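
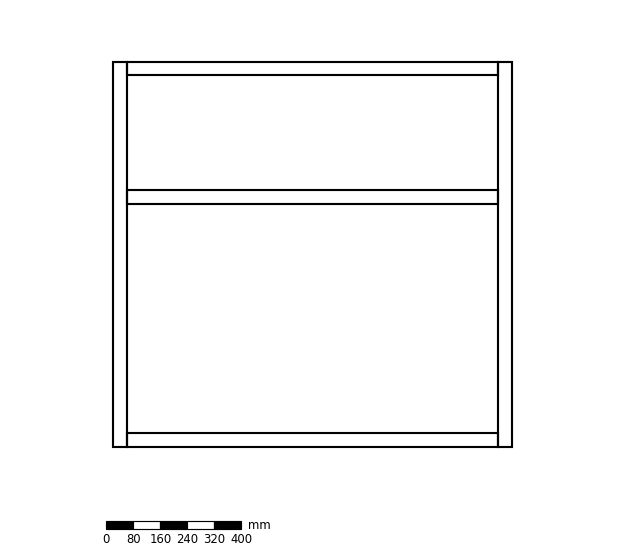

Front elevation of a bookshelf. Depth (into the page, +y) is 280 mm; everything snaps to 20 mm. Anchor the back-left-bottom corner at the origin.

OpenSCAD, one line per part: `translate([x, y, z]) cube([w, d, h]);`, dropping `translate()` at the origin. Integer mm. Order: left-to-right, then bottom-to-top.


cube([40, 280, 1140]);
translate([40, 0, 0]) cube([1100, 280, 40]);
translate([40, 0, 720]) cube([1100, 280, 40]);
translate([40, 0, 1100]) cube([1100, 280, 40]);
translate([1140, 0, 0]) cube([40, 280, 1140]);


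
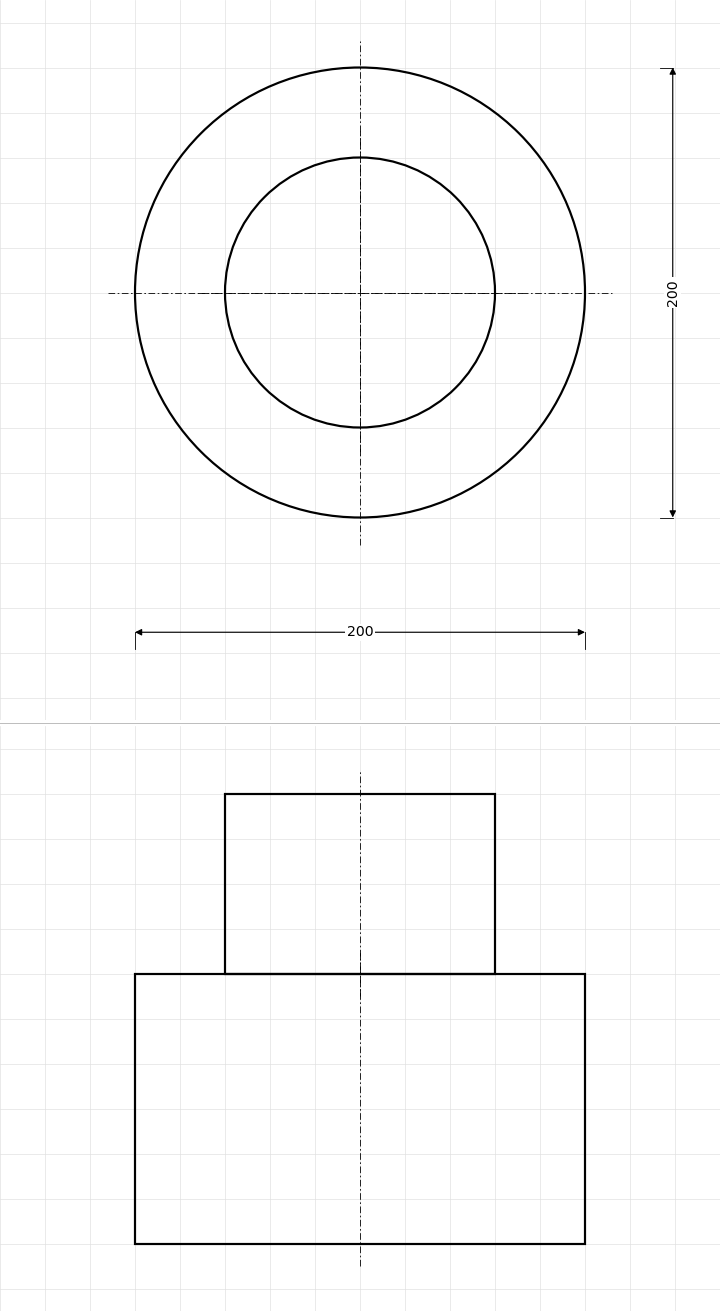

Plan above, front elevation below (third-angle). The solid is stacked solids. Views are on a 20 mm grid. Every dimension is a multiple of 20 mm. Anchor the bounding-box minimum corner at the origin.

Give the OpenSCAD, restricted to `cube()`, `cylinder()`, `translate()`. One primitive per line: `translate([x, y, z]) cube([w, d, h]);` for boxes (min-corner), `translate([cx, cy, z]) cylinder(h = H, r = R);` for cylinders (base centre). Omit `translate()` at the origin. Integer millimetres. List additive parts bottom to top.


translate([100, 100, 0]) cylinder(h = 120, r = 100);
translate([100, 100, 120]) cylinder(h = 80, r = 60);


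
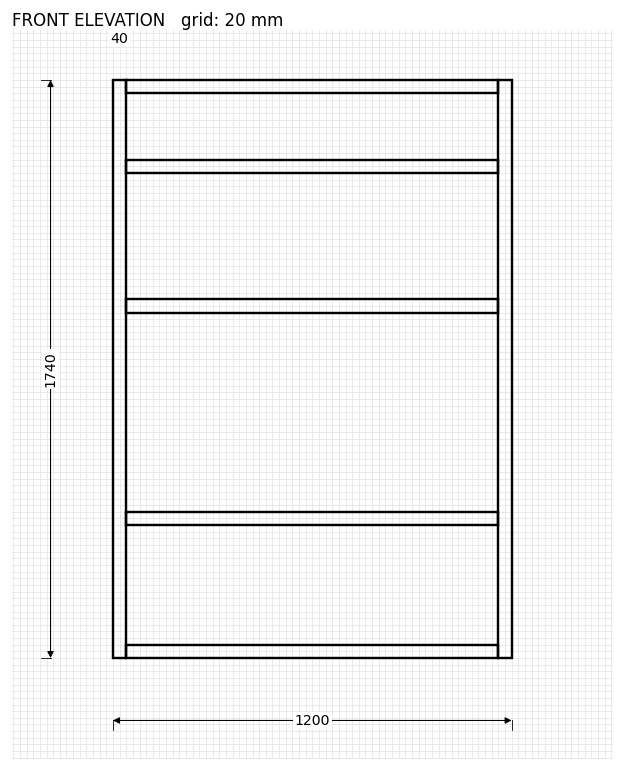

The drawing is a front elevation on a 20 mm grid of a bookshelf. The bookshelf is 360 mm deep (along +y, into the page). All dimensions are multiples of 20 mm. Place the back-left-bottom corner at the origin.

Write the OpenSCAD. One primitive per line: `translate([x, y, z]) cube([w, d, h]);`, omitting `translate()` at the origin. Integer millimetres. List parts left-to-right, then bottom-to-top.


cube([40, 360, 1740]);
translate([40, 0, 0]) cube([1120, 360, 40]);
translate([40, 0, 400]) cube([1120, 360, 40]);
translate([40, 0, 1040]) cube([1120, 360, 40]);
translate([40, 0, 1460]) cube([1120, 360, 40]);
translate([40, 0, 1700]) cube([1120, 360, 40]);
translate([1160, 0, 0]) cube([40, 360, 1740]);


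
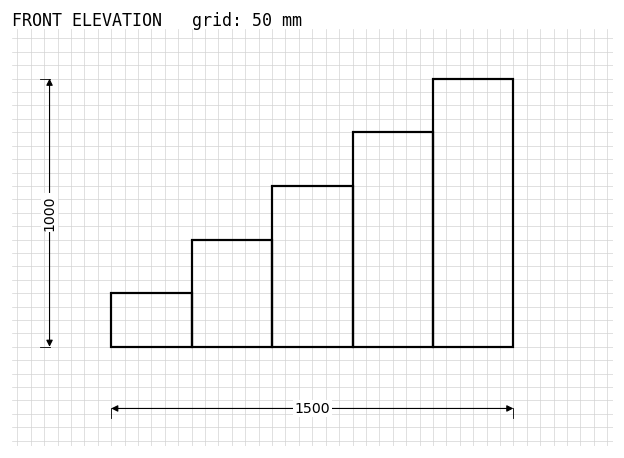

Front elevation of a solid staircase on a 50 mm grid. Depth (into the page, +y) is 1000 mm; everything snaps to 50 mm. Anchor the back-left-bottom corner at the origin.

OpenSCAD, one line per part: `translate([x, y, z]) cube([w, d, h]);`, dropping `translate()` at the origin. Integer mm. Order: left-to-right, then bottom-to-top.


cube([300, 1000, 200]);
translate([300, 0, 0]) cube([300, 1000, 400]);
translate([600, 0, 0]) cube([300, 1000, 600]);
translate([900, 0, 0]) cube([300, 1000, 800]);
translate([1200, 0, 0]) cube([300, 1000, 1000]);


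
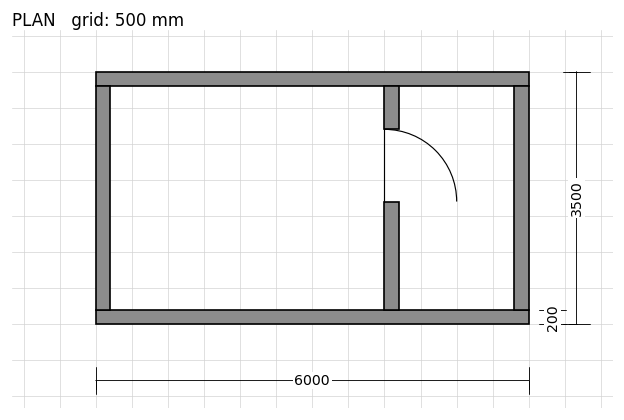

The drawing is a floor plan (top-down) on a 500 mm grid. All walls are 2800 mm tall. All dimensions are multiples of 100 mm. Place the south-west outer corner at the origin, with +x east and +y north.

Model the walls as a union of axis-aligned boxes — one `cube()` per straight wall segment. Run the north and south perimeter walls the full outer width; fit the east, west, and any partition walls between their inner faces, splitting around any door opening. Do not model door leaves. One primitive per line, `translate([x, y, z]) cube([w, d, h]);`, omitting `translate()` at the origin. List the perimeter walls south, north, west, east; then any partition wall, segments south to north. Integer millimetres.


cube([6000, 200, 2800]);
translate([0, 3300, 0]) cube([6000, 200, 2800]);
translate([0, 200, 0]) cube([200, 3100, 2800]);
translate([5800, 200, 0]) cube([200, 3100, 2800]);
translate([4000, 200, 0]) cube([200, 1500, 2800]);
translate([4000, 2700, 0]) cube([200, 600, 2800]);


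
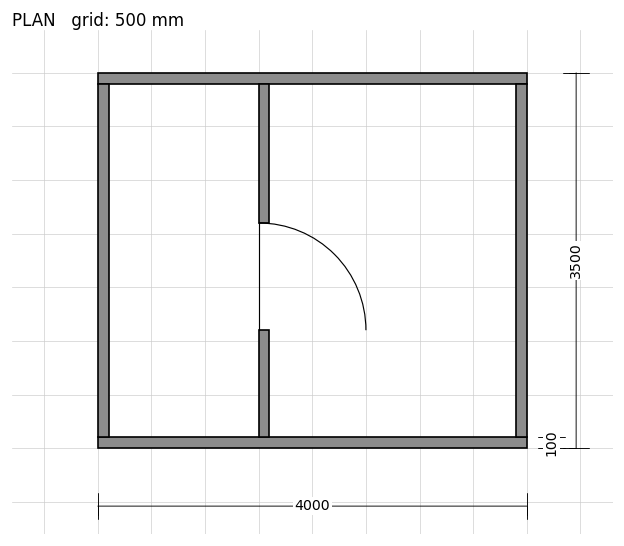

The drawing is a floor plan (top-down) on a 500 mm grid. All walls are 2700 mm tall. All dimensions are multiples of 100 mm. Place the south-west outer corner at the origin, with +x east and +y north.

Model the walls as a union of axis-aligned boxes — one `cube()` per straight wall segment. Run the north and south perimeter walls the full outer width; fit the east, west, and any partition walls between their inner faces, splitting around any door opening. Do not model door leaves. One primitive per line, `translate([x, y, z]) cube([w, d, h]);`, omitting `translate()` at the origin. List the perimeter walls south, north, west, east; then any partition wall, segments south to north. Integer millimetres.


cube([4000, 100, 2700]);
translate([0, 3400, 0]) cube([4000, 100, 2700]);
translate([0, 100, 0]) cube([100, 3300, 2700]);
translate([3900, 100, 0]) cube([100, 3300, 2700]);
translate([1500, 100, 0]) cube([100, 1000, 2700]);
translate([1500, 2100, 0]) cube([100, 1300, 2700]);


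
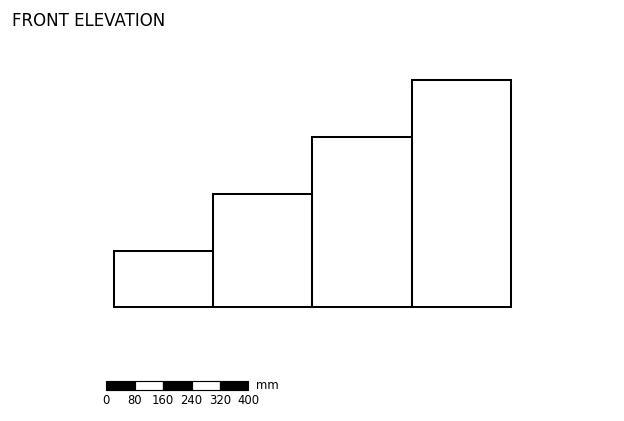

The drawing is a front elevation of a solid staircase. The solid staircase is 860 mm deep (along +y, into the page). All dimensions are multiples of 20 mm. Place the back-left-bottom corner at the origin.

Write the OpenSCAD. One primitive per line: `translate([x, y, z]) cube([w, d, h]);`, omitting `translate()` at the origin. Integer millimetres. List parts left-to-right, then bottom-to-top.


cube([280, 860, 160]);
translate([280, 0, 0]) cube([280, 860, 320]);
translate([560, 0, 0]) cube([280, 860, 480]);
translate([840, 0, 0]) cube([280, 860, 640]);


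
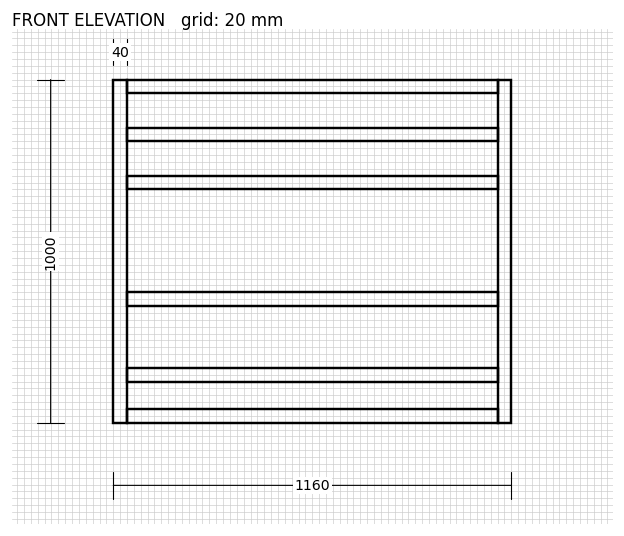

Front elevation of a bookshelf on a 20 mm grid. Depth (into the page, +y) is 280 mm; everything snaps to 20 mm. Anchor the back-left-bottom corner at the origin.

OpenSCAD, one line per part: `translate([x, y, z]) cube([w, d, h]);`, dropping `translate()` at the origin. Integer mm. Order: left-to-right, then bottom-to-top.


cube([40, 280, 1000]);
translate([40, 0, 0]) cube([1080, 280, 40]);
translate([40, 0, 120]) cube([1080, 280, 40]);
translate([40, 0, 340]) cube([1080, 280, 40]);
translate([40, 0, 680]) cube([1080, 280, 40]);
translate([40, 0, 820]) cube([1080, 280, 40]);
translate([40, 0, 960]) cube([1080, 280, 40]);
translate([1120, 0, 0]) cube([40, 280, 1000]);


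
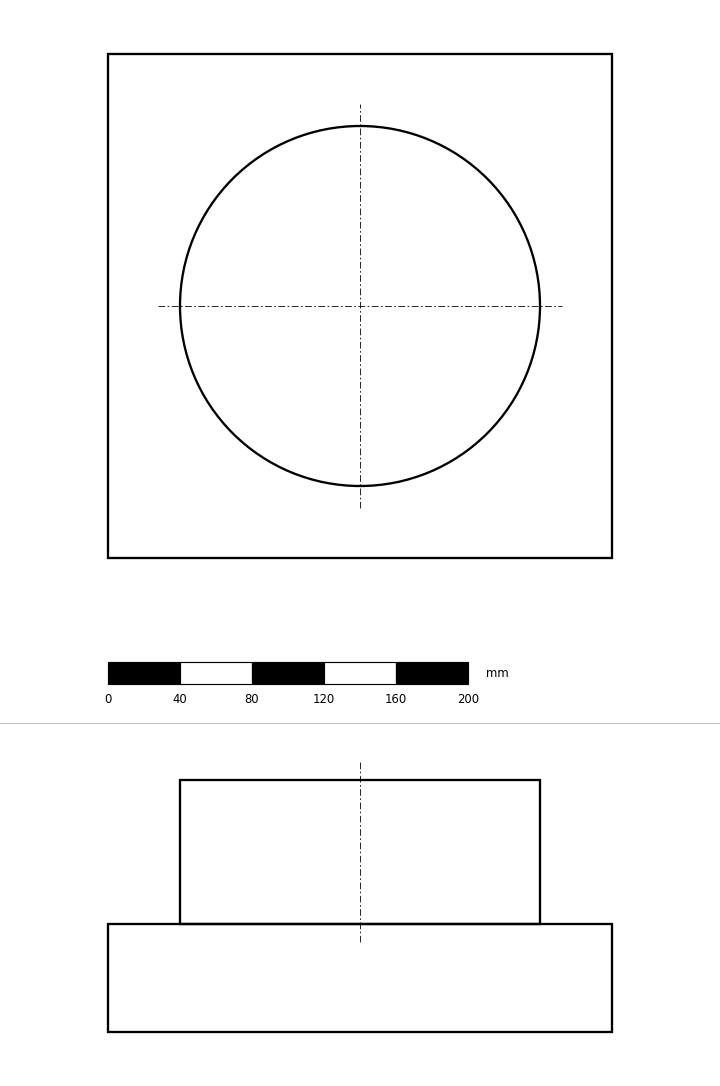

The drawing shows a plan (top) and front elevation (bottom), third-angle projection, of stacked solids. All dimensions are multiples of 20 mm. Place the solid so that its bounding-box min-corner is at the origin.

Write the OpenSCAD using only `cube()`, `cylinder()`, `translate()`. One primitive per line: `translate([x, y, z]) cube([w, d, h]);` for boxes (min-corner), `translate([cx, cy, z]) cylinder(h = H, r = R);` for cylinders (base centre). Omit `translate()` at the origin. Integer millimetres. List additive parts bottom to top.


cube([280, 280, 60]);
translate([140, 140, 60]) cylinder(h = 80, r = 100);


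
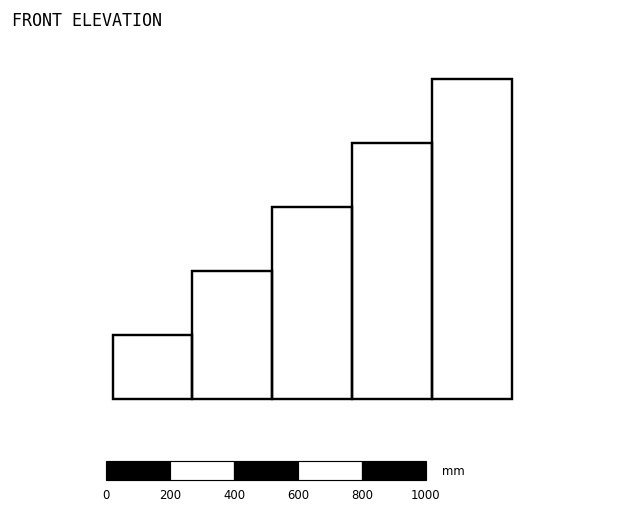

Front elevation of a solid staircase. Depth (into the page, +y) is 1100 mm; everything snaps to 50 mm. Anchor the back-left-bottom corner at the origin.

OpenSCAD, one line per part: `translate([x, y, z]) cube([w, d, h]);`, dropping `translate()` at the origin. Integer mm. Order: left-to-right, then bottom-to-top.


cube([250, 1100, 200]);
translate([250, 0, 0]) cube([250, 1100, 400]);
translate([500, 0, 0]) cube([250, 1100, 600]);
translate([750, 0, 0]) cube([250, 1100, 800]);
translate([1000, 0, 0]) cube([250, 1100, 1000]);


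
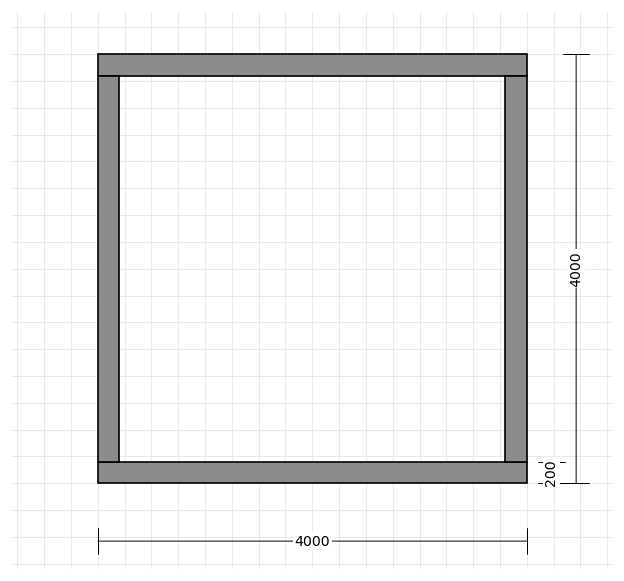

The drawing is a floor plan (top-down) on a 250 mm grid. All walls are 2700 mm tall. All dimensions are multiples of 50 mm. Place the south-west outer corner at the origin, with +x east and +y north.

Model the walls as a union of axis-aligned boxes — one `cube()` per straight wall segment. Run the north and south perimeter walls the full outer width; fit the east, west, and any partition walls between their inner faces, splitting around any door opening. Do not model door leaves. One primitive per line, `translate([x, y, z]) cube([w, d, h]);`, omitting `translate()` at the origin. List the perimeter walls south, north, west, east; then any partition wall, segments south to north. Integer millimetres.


cube([4000, 200, 2700]);
translate([0, 3800, 0]) cube([4000, 200, 2700]);
translate([0, 200, 0]) cube([200, 3600, 2700]);
translate([3800, 200, 0]) cube([200, 3600, 2700]);


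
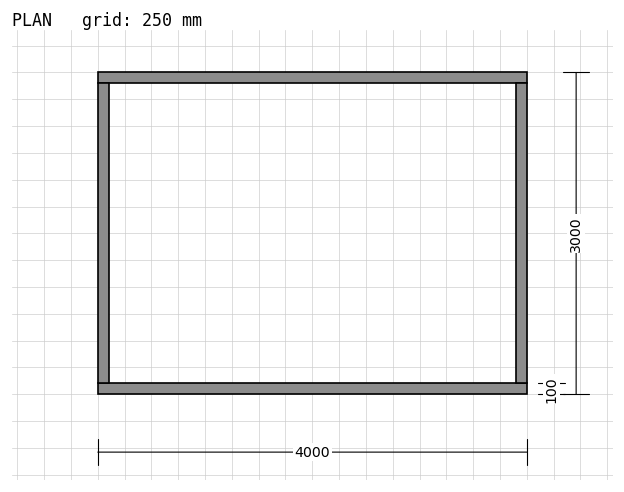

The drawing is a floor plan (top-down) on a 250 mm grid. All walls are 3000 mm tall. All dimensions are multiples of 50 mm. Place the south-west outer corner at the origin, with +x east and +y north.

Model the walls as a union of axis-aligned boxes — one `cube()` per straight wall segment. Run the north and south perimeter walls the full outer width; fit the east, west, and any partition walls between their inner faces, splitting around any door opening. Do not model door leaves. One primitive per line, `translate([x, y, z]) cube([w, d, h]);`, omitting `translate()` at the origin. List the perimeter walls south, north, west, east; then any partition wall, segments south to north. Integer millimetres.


cube([4000, 100, 3000]);
translate([0, 2900, 0]) cube([4000, 100, 3000]);
translate([0, 100, 0]) cube([100, 2800, 3000]);
translate([3900, 100, 0]) cube([100, 2800, 3000]);


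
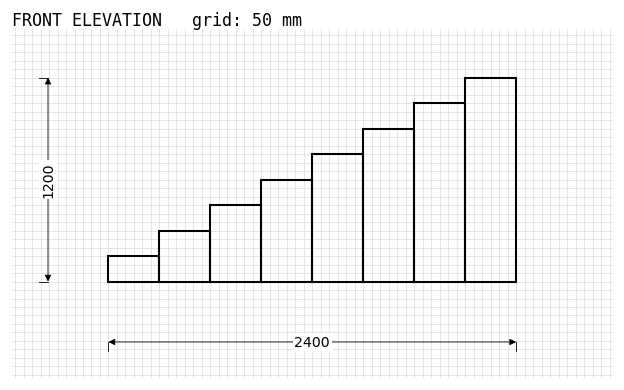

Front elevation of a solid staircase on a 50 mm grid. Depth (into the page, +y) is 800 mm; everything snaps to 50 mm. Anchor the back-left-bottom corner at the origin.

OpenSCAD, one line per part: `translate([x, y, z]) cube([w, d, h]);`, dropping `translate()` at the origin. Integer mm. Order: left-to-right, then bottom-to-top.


cube([300, 800, 150]);
translate([300, 0, 0]) cube([300, 800, 300]);
translate([600, 0, 0]) cube([300, 800, 450]);
translate([900, 0, 0]) cube([300, 800, 600]);
translate([1200, 0, 0]) cube([300, 800, 750]);
translate([1500, 0, 0]) cube([300, 800, 900]);
translate([1800, 0, 0]) cube([300, 800, 1050]);
translate([2100, 0, 0]) cube([300, 800, 1200]);


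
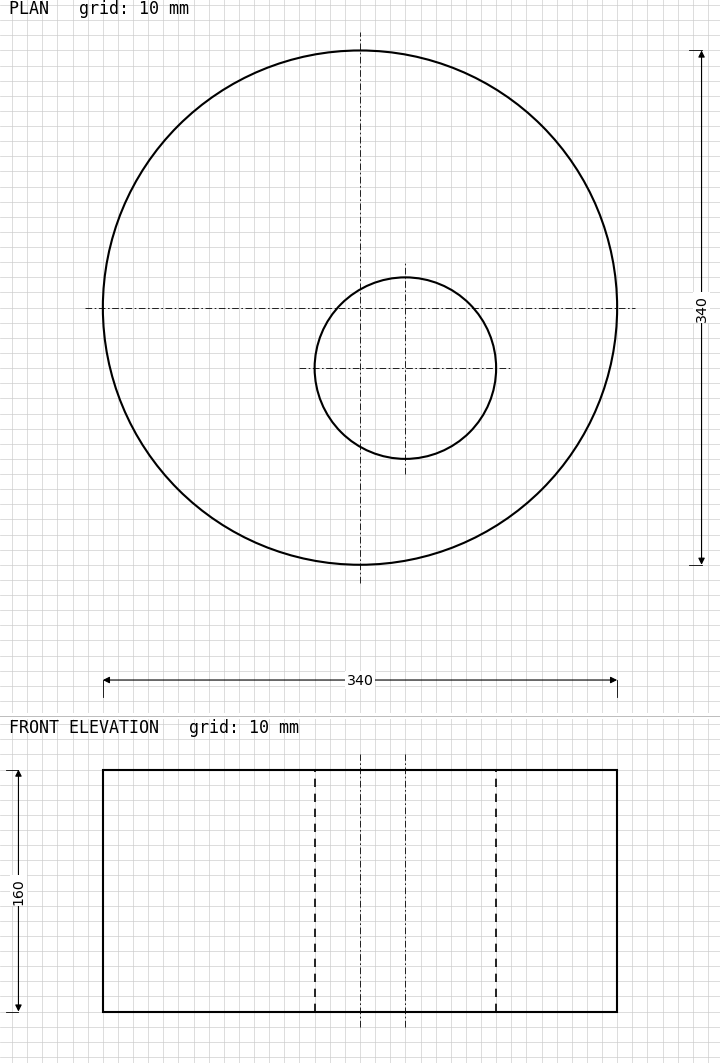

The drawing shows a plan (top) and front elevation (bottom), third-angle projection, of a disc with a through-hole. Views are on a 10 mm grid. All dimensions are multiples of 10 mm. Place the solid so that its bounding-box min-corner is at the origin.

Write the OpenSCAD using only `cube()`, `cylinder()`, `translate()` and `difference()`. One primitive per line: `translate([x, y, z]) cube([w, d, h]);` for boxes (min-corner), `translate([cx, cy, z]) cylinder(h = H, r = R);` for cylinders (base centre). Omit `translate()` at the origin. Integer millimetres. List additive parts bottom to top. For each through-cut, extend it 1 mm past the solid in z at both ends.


difference() {
  translate([170, 170, 0]) cylinder(h = 160, r = 170);
  translate([200, 130, -1]) cylinder(h = 162, r = 60);
}


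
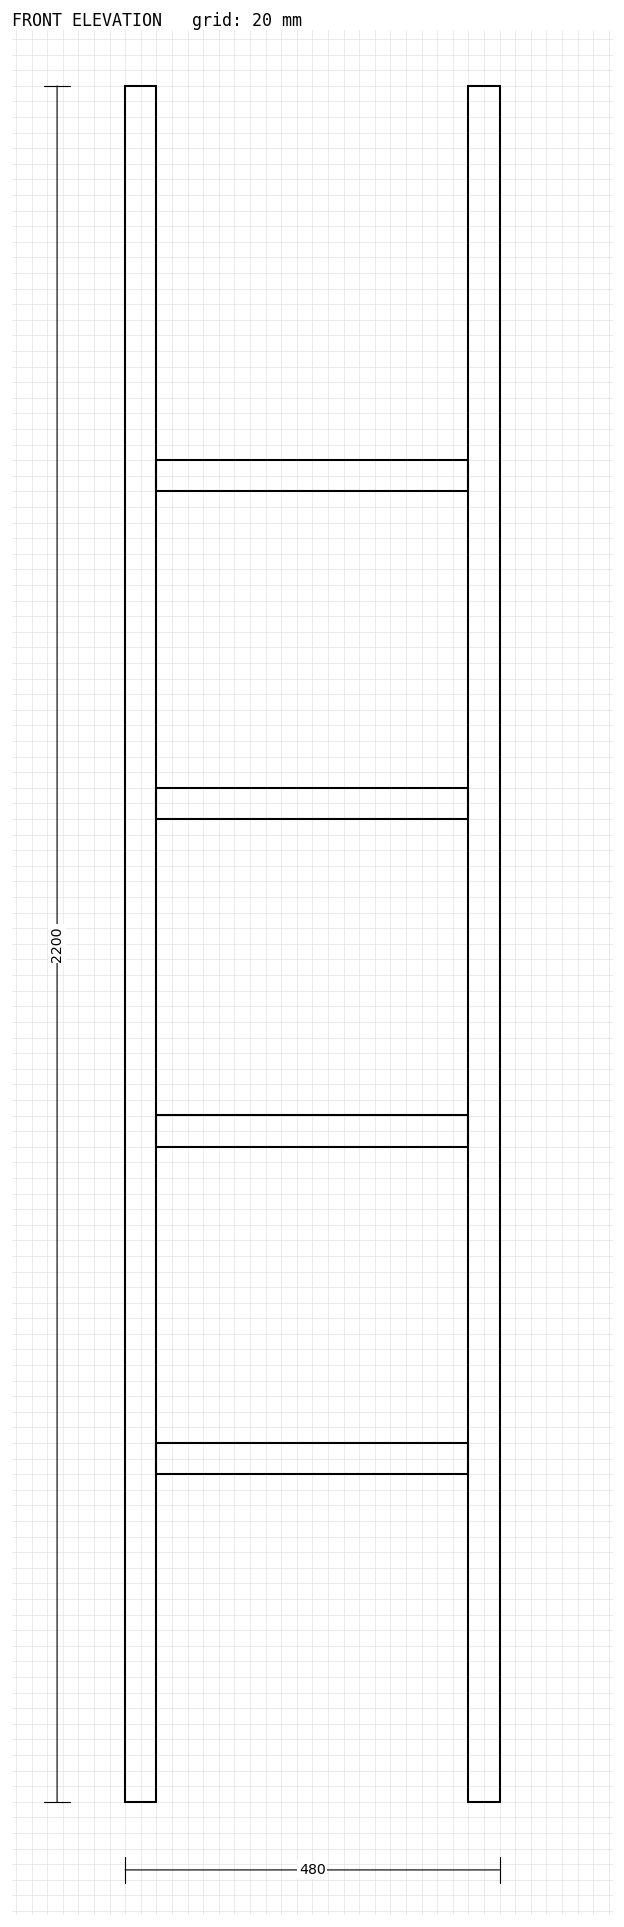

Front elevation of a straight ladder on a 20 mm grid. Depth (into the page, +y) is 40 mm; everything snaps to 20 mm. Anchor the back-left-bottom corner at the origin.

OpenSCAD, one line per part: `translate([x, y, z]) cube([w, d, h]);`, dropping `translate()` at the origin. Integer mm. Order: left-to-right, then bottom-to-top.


cube([40, 40, 2200]);
translate([40, 0, 420]) cube([400, 40, 40]);
translate([40, 0, 840]) cube([400, 40, 40]);
translate([40, 0, 1260]) cube([400, 40, 40]);
translate([40, 0, 1680]) cube([400, 40, 40]);
translate([440, 0, 0]) cube([40, 40, 2200]);


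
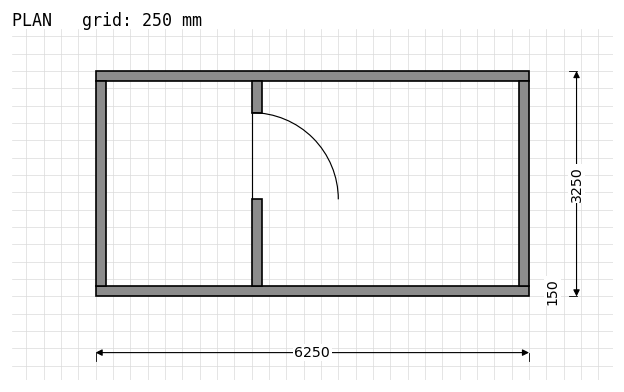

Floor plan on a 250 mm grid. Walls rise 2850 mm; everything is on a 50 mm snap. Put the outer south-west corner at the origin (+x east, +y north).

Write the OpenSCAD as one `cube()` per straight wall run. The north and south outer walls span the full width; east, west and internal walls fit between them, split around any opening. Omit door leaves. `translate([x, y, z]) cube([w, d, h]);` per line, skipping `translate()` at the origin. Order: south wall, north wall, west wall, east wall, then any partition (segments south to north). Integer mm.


cube([6250, 150, 2850]);
translate([0, 3100, 0]) cube([6250, 150, 2850]);
translate([0, 150, 0]) cube([150, 2950, 2850]);
translate([6100, 150, 0]) cube([150, 2950, 2850]);
translate([2250, 150, 0]) cube([150, 1250, 2850]);
translate([2250, 2650, 0]) cube([150, 450, 2850]);


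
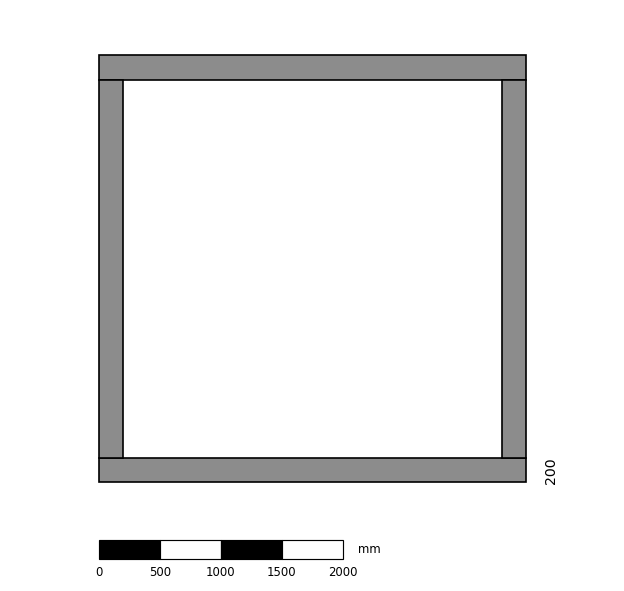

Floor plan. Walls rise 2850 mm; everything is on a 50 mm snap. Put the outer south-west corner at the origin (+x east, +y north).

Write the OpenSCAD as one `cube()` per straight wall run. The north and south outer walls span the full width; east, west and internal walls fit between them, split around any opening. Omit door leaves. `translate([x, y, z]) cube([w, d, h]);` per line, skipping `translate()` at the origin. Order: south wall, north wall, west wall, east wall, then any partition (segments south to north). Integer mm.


cube([3500, 200, 2850]);
translate([0, 3300, 0]) cube([3500, 200, 2850]);
translate([0, 200, 0]) cube([200, 3100, 2850]);
translate([3300, 200, 0]) cube([200, 3100, 2850]);


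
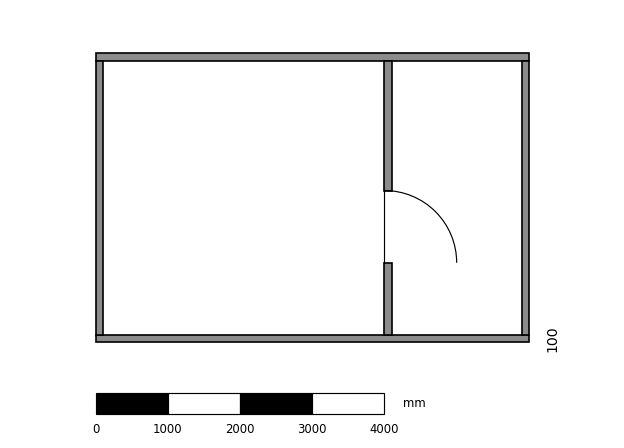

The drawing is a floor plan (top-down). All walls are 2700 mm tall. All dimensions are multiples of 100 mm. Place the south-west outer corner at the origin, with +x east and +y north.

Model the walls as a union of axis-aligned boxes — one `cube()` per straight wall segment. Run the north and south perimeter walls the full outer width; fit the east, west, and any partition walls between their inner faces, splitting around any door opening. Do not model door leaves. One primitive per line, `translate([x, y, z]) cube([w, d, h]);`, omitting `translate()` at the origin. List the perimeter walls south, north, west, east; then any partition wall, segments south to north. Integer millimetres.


cube([6000, 100, 2700]);
translate([0, 3900, 0]) cube([6000, 100, 2700]);
translate([0, 100, 0]) cube([100, 3800, 2700]);
translate([5900, 100, 0]) cube([100, 3800, 2700]);
translate([4000, 100, 0]) cube([100, 1000, 2700]);
translate([4000, 2100, 0]) cube([100, 1800, 2700]);


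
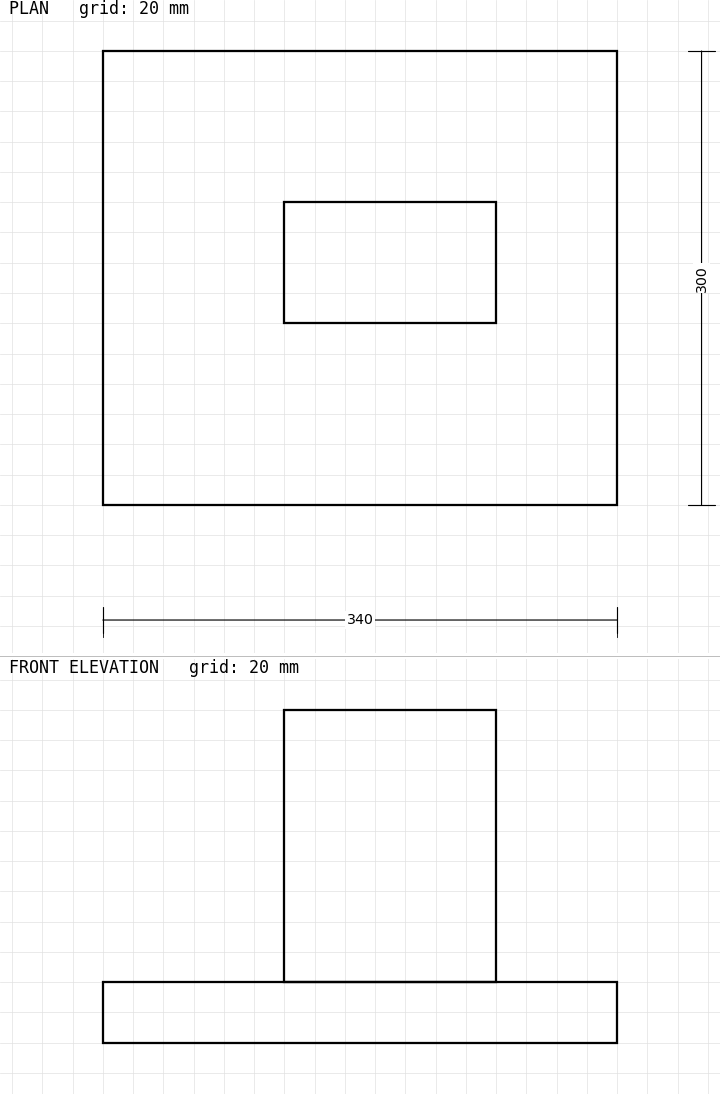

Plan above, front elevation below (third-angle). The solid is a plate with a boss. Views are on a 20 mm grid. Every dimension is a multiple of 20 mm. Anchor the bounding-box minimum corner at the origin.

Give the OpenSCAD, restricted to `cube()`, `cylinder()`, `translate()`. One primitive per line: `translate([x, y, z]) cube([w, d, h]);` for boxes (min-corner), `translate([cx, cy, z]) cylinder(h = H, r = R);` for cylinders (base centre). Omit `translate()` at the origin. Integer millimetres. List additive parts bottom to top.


cube([340, 300, 40]);
translate([120, 120, 40]) cube([140, 80, 180]);


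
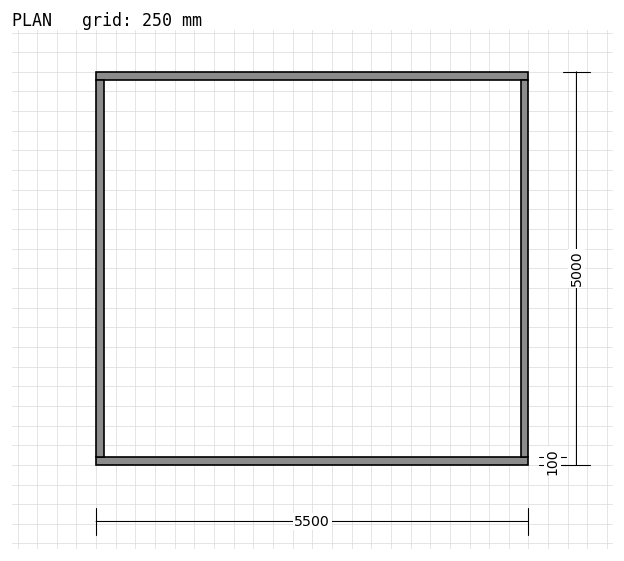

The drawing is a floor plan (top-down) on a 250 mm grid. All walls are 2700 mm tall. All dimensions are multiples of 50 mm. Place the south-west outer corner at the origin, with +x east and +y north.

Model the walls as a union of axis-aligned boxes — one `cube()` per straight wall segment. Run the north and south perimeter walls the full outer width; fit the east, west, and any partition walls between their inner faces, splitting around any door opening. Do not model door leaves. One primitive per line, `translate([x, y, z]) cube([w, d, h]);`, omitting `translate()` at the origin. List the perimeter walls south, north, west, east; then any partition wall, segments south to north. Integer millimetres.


cube([5500, 100, 2700]);
translate([0, 4900, 0]) cube([5500, 100, 2700]);
translate([0, 100, 0]) cube([100, 4800, 2700]);
translate([5400, 100, 0]) cube([100, 4800, 2700]);


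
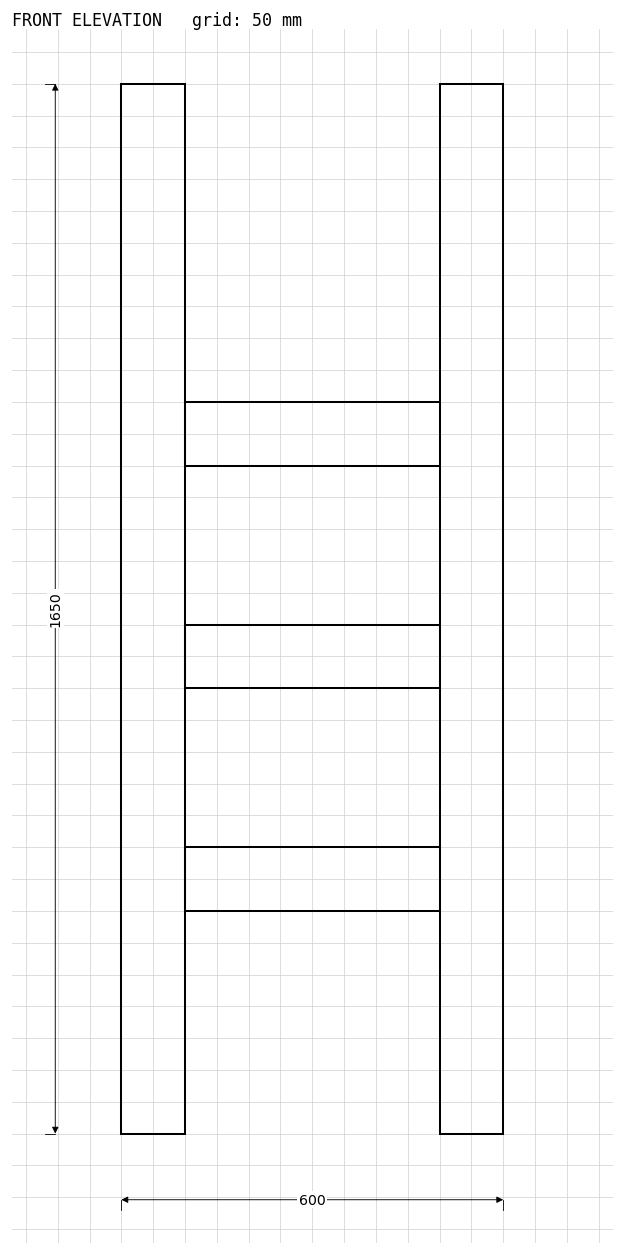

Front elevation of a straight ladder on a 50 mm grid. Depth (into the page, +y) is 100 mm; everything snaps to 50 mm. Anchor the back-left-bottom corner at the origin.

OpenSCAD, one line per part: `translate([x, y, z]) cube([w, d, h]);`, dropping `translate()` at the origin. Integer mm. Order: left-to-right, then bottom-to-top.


cube([100, 100, 1650]);
translate([100, 0, 350]) cube([400, 100, 100]);
translate([100, 0, 700]) cube([400, 100, 100]);
translate([100, 0, 1050]) cube([400, 100, 100]);
translate([500, 0, 0]) cube([100, 100, 1650]);


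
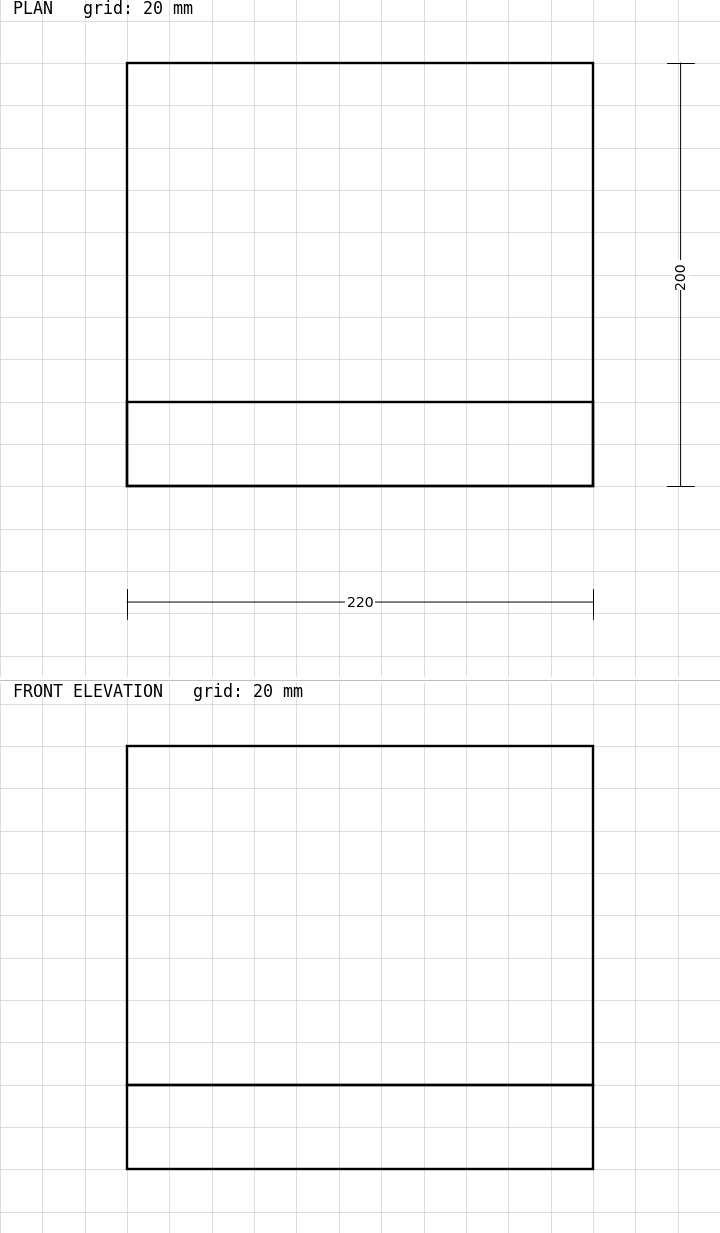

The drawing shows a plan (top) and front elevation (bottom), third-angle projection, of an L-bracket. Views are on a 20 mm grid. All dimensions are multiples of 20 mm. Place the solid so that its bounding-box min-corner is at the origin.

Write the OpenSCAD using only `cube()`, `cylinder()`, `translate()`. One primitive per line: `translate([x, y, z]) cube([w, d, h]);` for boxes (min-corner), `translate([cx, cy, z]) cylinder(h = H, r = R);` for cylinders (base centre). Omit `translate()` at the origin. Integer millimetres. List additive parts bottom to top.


cube([220, 200, 40]);
translate([0, 0, 40]) cube([220, 40, 160]);


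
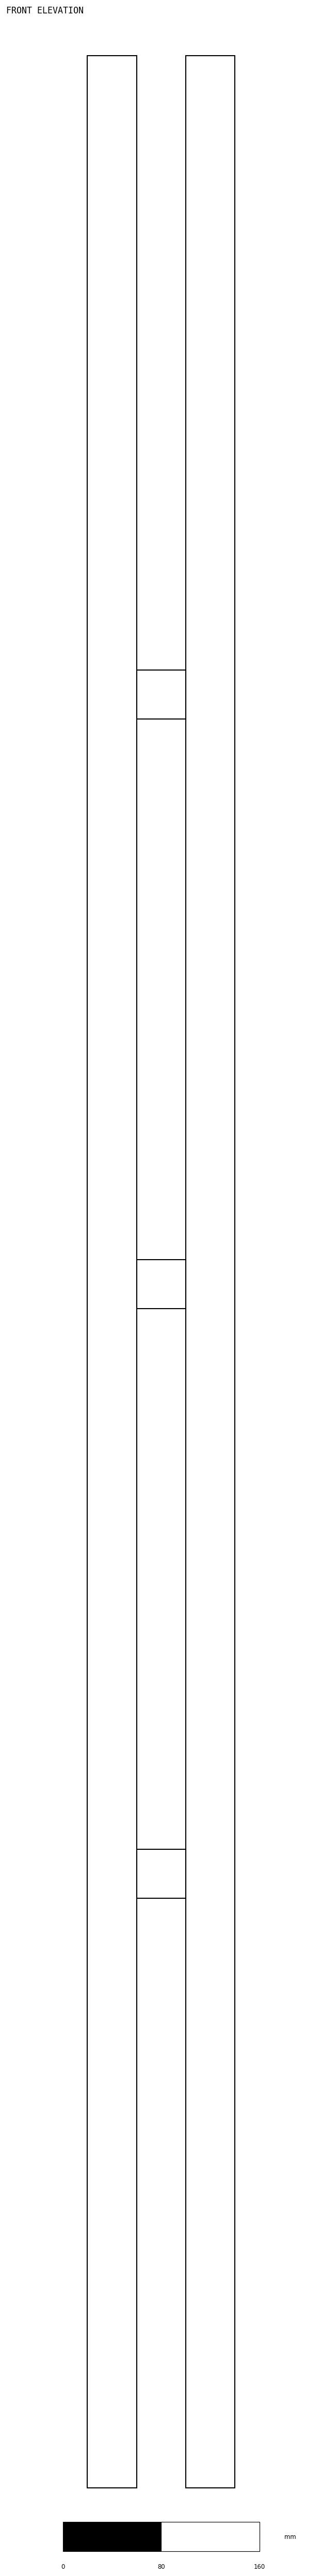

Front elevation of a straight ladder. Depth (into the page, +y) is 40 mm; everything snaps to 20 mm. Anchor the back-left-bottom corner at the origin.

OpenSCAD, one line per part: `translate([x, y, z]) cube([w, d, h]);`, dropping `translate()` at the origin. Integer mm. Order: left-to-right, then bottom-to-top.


cube([40, 40, 1980]);
translate([40, 0, 480]) cube([40, 40, 40]);
translate([40, 0, 960]) cube([40, 40, 40]);
translate([40, 0, 1440]) cube([40, 40, 40]);
translate([80, 0, 0]) cube([40, 40, 1980]);


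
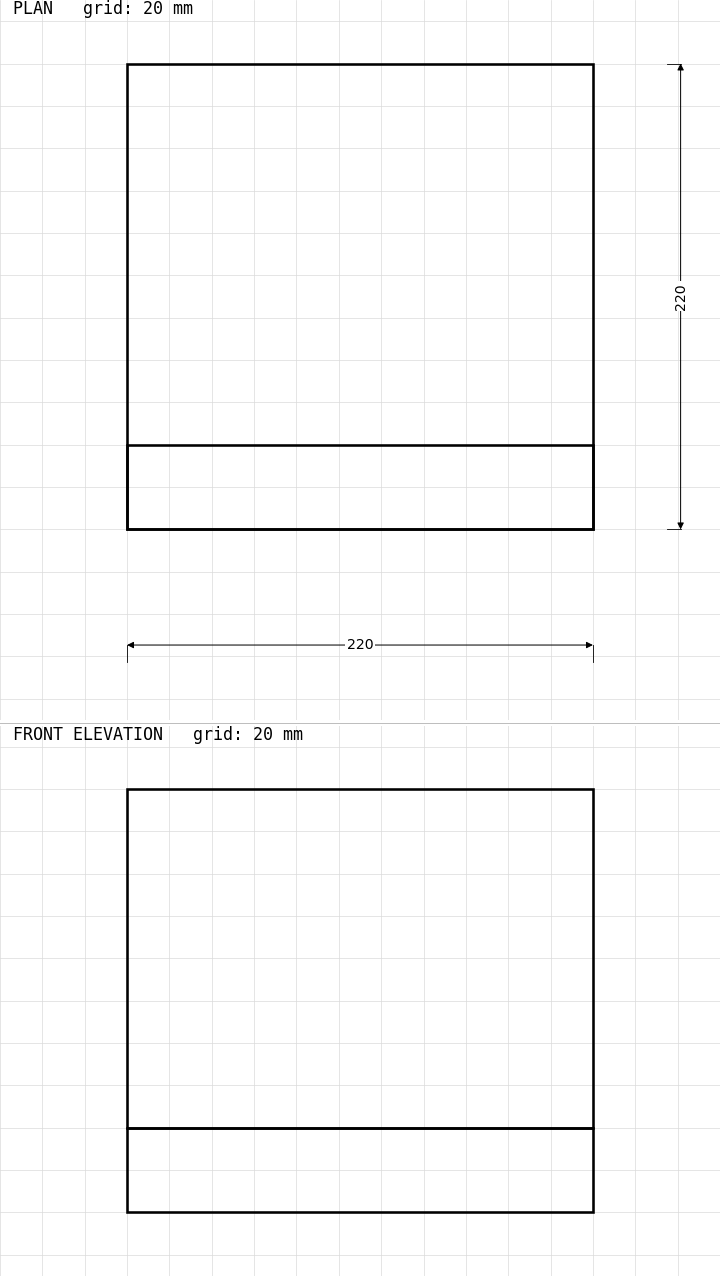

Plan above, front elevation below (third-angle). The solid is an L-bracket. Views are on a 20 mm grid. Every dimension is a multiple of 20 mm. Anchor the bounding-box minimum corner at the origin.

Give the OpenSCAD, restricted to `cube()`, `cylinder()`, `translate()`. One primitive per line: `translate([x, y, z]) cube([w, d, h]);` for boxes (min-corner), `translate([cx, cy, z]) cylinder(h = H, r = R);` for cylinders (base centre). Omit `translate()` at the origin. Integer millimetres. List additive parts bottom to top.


cube([220, 220, 40]);
translate([0, 0, 40]) cube([220, 40, 160]);


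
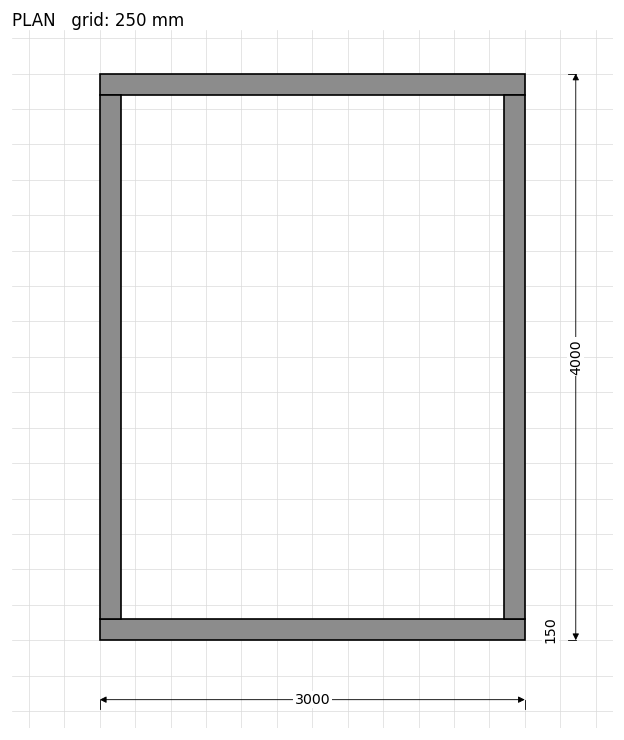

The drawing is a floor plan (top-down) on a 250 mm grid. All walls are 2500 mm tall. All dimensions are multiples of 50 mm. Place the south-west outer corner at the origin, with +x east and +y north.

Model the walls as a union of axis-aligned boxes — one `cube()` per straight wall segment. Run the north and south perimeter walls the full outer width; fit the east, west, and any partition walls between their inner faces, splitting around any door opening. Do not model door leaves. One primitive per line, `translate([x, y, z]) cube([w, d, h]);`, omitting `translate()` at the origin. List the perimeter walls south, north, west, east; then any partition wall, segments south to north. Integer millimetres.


cube([3000, 150, 2500]);
translate([0, 3850, 0]) cube([3000, 150, 2500]);
translate([0, 150, 0]) cube([150, 3700, 2500]);
translate([2850, 150, 0]) cube([150, 3700, 2500]);


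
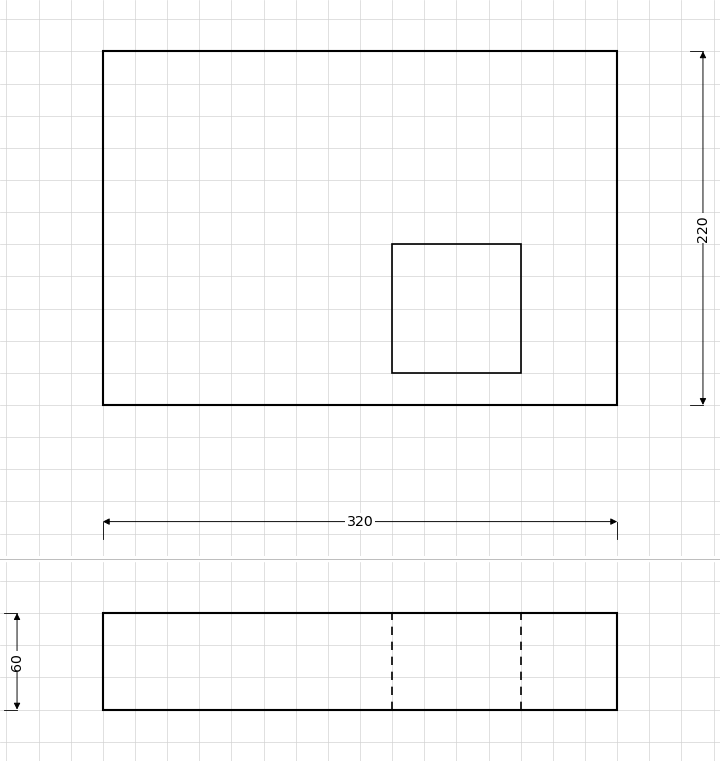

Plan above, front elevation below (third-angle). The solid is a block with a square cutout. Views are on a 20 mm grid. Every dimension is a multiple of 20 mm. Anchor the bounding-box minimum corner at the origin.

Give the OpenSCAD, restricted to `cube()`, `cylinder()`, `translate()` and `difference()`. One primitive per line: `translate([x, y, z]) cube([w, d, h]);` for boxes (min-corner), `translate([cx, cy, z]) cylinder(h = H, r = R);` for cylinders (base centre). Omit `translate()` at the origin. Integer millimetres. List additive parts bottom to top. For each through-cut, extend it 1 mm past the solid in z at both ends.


difference() {
  cube([320, 220, 60]);
  translate([180, 20, -1]) cube([80, 80, 62]);
}


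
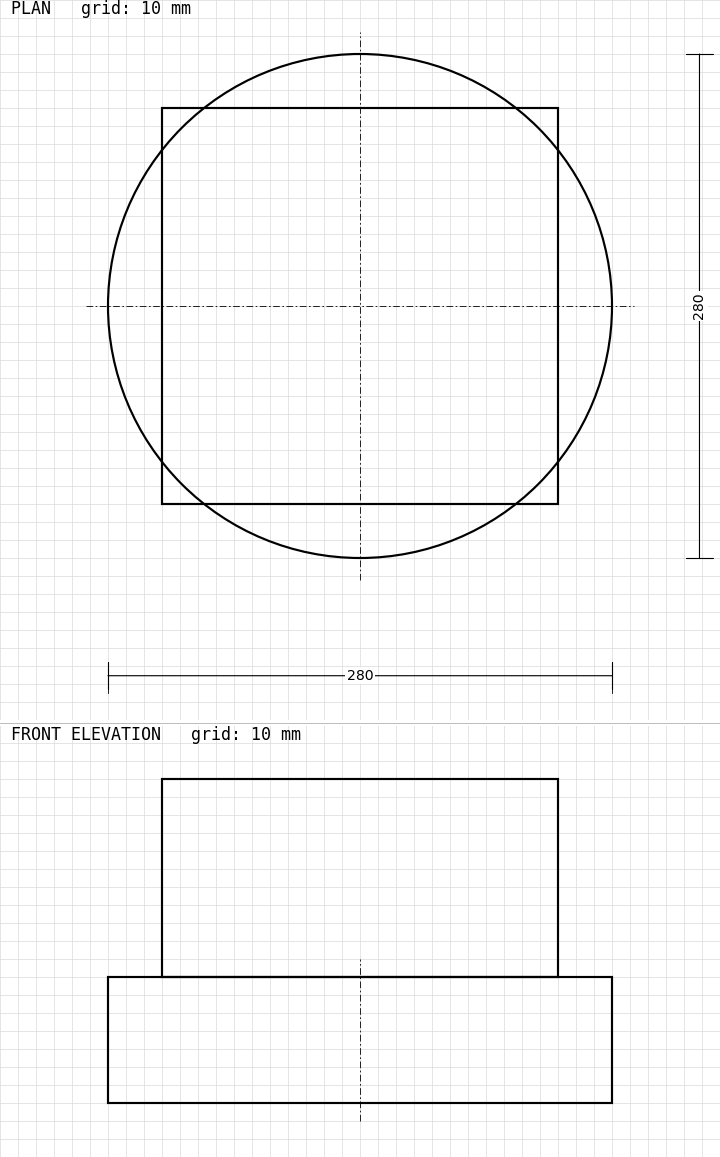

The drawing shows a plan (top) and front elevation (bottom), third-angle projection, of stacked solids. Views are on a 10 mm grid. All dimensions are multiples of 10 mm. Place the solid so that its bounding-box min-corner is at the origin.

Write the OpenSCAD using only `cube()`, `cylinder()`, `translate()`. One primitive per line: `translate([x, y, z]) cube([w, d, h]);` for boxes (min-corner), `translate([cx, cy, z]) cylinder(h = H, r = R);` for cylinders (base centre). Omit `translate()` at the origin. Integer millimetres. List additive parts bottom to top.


translate([140, 140, 0]) cylinder(h = 70, r = 140);
translate([30, 30, 70]) cube([220, 220, 110]);


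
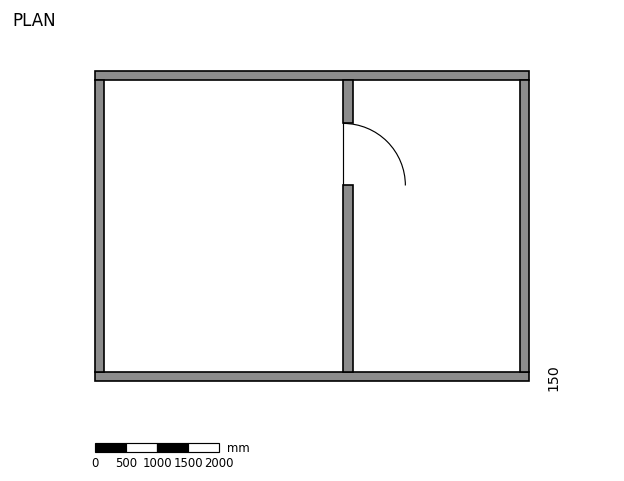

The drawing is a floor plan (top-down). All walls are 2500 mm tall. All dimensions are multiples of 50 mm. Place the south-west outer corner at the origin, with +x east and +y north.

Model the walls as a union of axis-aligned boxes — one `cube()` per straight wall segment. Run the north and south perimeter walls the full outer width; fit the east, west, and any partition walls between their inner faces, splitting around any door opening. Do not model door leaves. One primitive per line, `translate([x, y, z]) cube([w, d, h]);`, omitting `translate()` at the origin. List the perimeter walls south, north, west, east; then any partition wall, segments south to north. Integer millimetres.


cube([7000, 150, 2500]);
translate([0, 4850, 0]) cube([7000, 150, 2500]);
translate([0, 150, 0]) cube([150, 4700, 2500]);
translate([6850, 150, 0]) cube([150, 4700, 2500]);
translate([4000, 150, 0]) cube([150, 3000, 2500]);
translate([4000, 4150, 0]) cube([150, 700, 2500]);


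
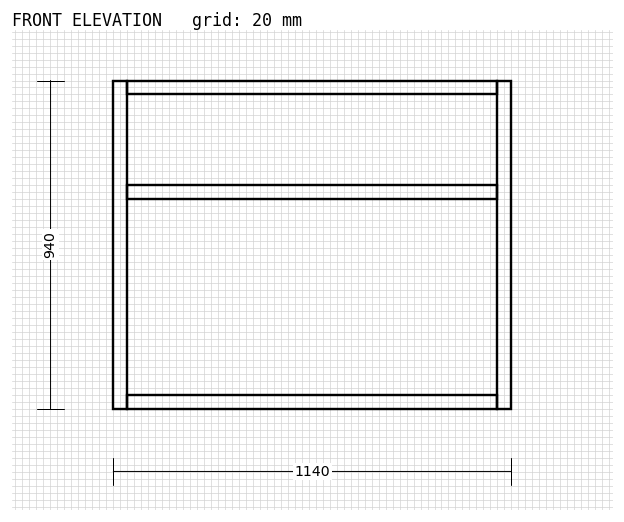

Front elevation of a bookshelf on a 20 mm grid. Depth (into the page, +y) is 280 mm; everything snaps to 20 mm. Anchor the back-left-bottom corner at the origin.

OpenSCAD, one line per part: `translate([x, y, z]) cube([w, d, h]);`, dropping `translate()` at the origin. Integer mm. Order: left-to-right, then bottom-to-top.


cube([40, 280, 940]);
translate([40, 0, 0]) cube([1060, 280, 40]);
translate([40, 0, 600]) cube([1060, 280, 40]);
translate([40, 0, 900]) cube([1060, 280, 40]);
translate([1100, 0, 0]) cube([40, 280, 940]);


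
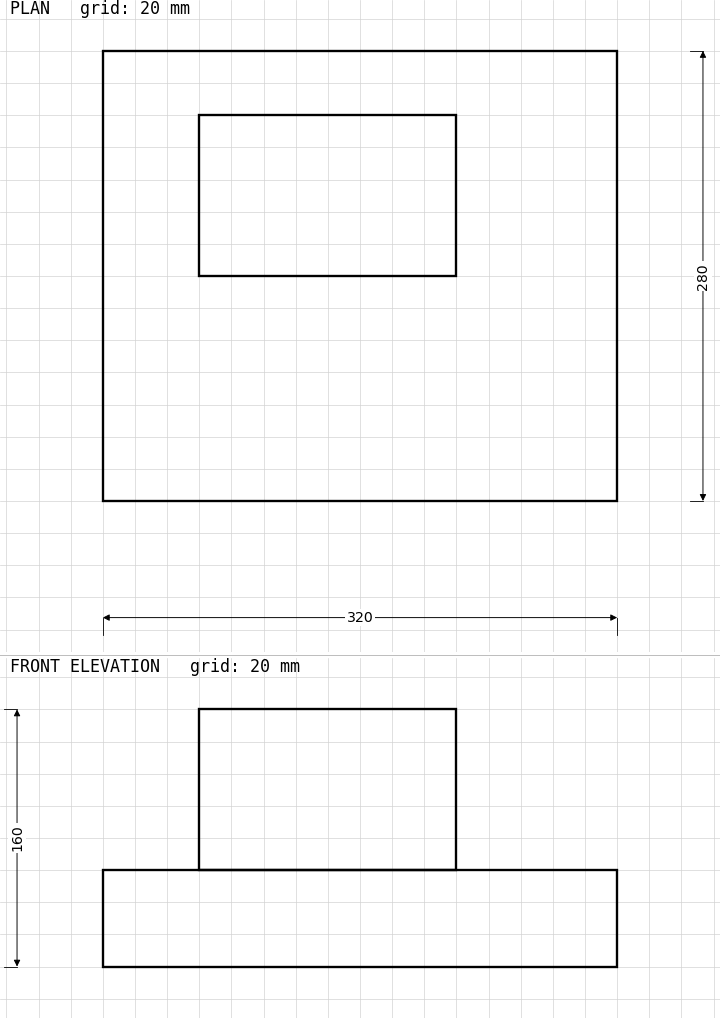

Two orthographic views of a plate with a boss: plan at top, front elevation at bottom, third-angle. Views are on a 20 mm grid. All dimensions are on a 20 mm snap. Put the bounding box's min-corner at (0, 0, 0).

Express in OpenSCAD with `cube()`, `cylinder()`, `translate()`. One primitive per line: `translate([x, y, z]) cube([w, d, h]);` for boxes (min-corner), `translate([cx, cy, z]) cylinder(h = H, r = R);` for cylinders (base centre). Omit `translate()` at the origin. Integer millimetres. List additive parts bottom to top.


cube([320, 280, 60]);
translate([60, 140, 60]) cube([160, 100, 100]);


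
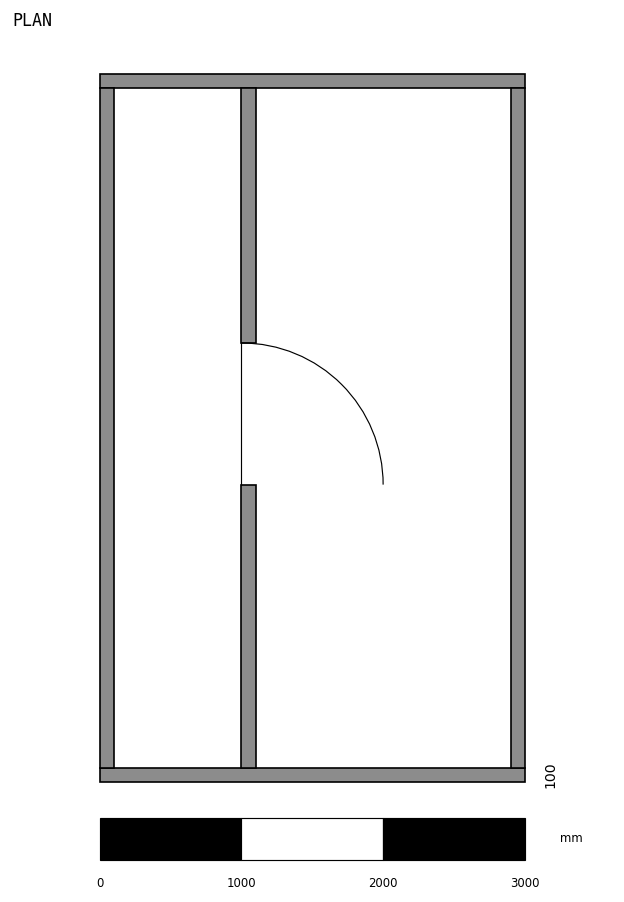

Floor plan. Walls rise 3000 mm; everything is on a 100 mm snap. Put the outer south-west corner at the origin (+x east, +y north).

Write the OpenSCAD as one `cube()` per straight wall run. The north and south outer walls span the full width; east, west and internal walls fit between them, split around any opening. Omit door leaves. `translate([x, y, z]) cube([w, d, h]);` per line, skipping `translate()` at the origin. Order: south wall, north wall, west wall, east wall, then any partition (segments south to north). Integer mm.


cube([3000, 100, 3000]);
translate([0, 4900, 0]) cube([3000, 100, 3000]);
translate([0, 100, 0]) cube([100, 4800, 3000]);
translate([2900, 100, 0]) cube([100, 4800, 3000]);
translate([1000, 100, 0]) cube([100, 2000, 3000]);
translate([1000, 3100, 0]) cube([100, 1800, 3000]);


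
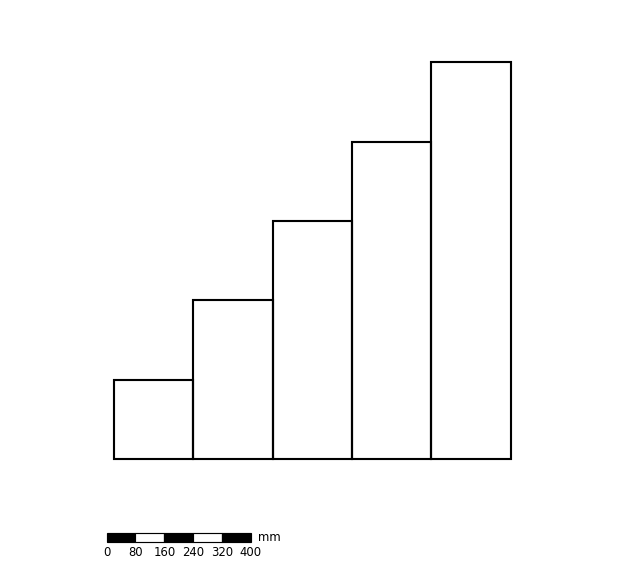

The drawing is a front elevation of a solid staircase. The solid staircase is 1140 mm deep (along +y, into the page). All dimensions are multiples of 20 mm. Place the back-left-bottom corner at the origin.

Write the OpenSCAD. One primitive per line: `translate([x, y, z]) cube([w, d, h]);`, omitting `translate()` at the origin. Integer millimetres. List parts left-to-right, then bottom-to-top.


cube([220, 1140, 220]);
translate([220, 0, 0]) cube([220, 1140, 440]);
translate([440, 0, 0]) cube([220, 1140, 660]);
translate([660, 0, 0]) cube([220, 1140, 880]);
translate([880, 0, 0]) cube([220, 1140, 1100]);


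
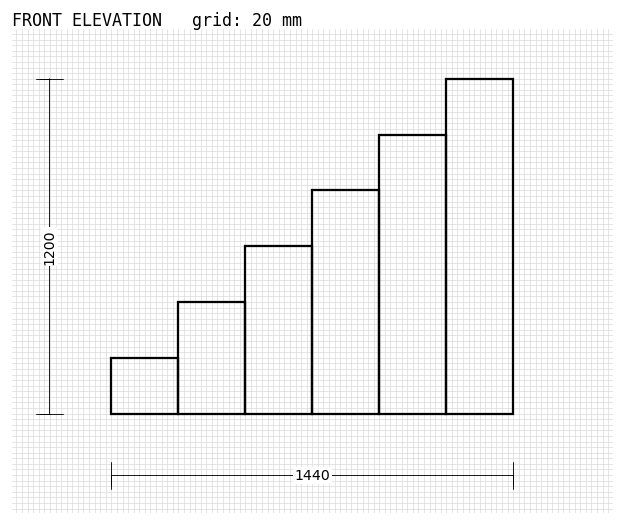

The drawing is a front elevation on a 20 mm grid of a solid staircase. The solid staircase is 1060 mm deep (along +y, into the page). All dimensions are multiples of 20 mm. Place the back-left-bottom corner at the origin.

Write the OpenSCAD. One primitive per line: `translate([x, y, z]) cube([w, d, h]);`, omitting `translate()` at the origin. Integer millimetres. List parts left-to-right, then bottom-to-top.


cube([240, 1060, 200]);
translate([240, 0, 0]) cube([240, 1060, 400]);
translate([480, 0, 0]) cube([240, 1060, 600]);
translate([720, 0, 0]) cube([240, 1060, 800]);
translate([960, 0, 0]) cube([240, 1060, 1000]);
translate([1200, 0, 0]) cube([240, 1060, 1200]);


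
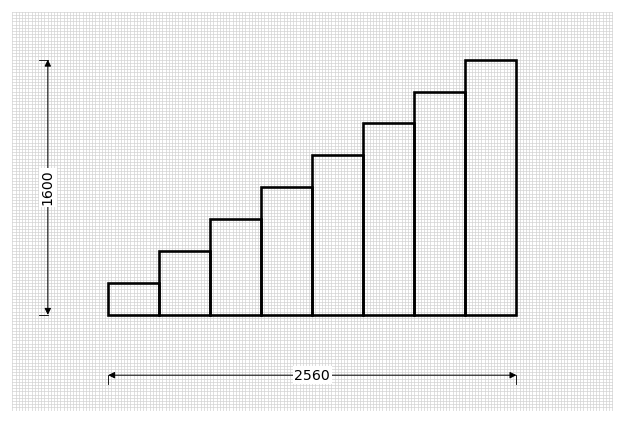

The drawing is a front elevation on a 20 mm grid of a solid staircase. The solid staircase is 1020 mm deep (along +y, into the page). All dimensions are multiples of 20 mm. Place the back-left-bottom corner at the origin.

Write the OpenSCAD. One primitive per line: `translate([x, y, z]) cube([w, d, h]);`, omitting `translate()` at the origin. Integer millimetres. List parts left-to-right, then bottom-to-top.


cube([320, 1020, 200]);
translate([320, 0, 0]) cube([320, 1020, 400]);
translate([640, 0, 0]) cube([320, 1020, 600]);
translate([960, 0, 0]) cube([320, 1020, 800]);
translate([1280, 0, 0]) cube([320, 1020, 1000]);
translate([1600, 0, 0]) cube([320, 1020, 1200]);
translate([1920, 0, 0]) cube([320, 1020, 1400]);
translate([2240, 0, 0]) cube([320, 1020, 1600]);


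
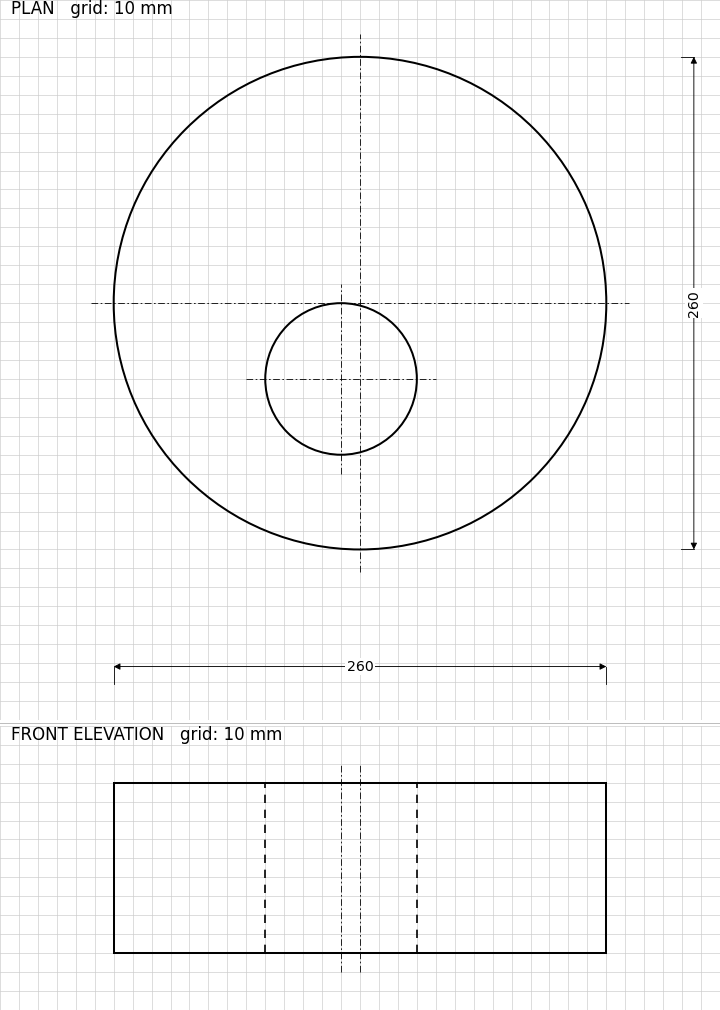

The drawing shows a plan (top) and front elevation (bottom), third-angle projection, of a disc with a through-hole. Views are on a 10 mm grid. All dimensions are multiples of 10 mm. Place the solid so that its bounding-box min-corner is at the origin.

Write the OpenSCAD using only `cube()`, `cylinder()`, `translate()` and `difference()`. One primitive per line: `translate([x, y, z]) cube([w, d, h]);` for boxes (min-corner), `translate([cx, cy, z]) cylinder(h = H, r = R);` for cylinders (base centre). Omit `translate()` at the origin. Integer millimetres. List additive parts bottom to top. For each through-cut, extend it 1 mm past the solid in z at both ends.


difference() {
  translate([130, 130, 0]) cylinder(h = 90, r = 130);
  translate([120, 90, -1]) cylinder(h = 92, r = 40);
}


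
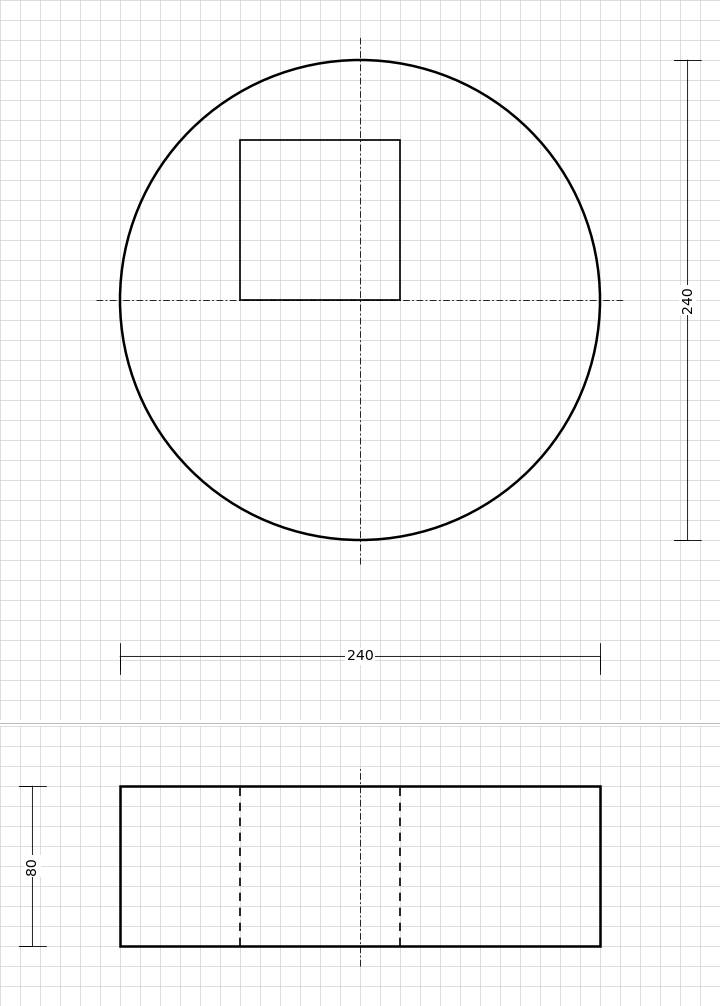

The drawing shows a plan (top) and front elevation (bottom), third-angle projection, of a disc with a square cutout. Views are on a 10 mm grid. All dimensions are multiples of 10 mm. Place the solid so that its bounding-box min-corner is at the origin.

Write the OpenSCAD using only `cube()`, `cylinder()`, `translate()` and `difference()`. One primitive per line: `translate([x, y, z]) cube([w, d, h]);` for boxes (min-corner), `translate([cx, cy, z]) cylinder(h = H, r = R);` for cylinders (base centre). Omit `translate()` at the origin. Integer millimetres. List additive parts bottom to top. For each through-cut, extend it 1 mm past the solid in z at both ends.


difference() {
  translate([120, 120, 0]) cylinder(h = 80, r = 120);
  translate([60, 120, -1]) cube([80, 80, 82]);
}


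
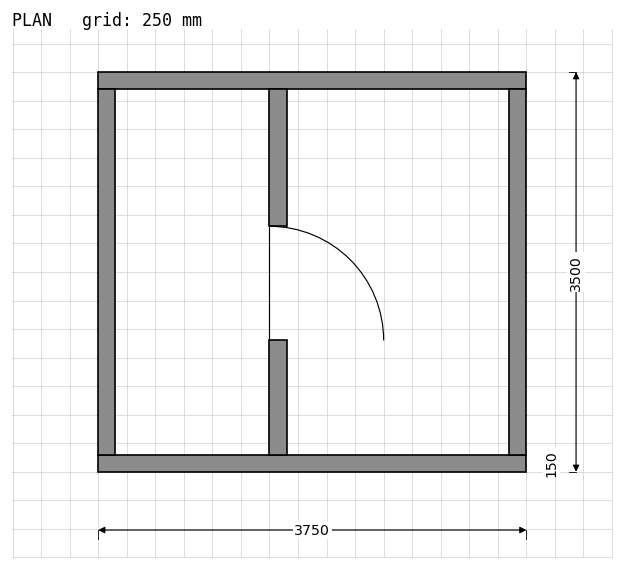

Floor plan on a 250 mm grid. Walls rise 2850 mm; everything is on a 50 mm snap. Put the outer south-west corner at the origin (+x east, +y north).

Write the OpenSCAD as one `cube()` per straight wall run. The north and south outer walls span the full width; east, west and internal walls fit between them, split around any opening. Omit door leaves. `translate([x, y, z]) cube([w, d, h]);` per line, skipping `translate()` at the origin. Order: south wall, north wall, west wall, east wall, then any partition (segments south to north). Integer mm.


cube([3750, 150, 2850]);
translate([0, 3350, 0]) cube([3750, 150, 2850]);
translate([0, 150, 0]) cube([150, 3200, 2850]);
translate([3600, 150, 0]) cube([150, 3200, 2850]);
translate([1500, 150, 0]) cube([150, 1000, 2850]);
translate([1500, 2150, 0]) cube([150, 1200, 2850]);


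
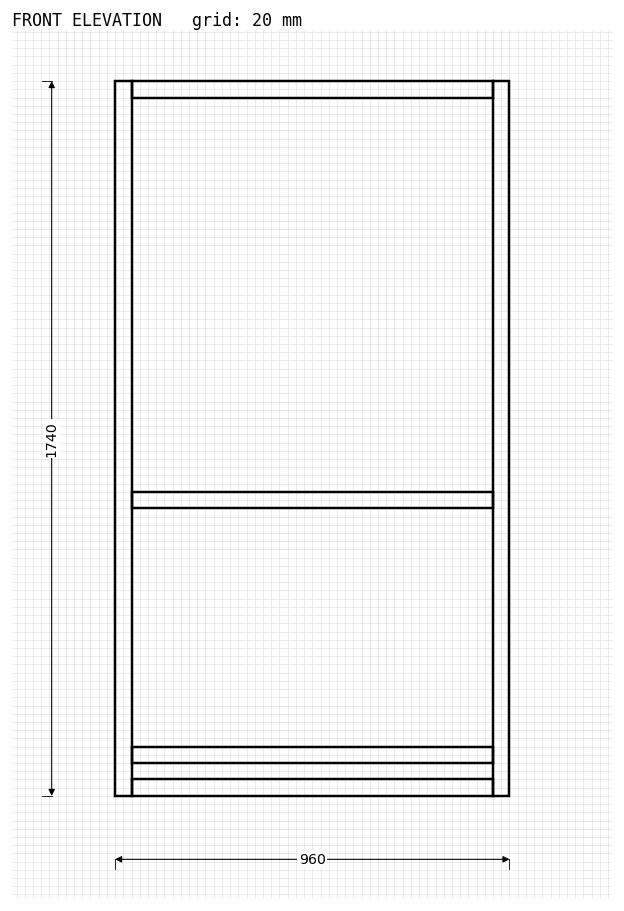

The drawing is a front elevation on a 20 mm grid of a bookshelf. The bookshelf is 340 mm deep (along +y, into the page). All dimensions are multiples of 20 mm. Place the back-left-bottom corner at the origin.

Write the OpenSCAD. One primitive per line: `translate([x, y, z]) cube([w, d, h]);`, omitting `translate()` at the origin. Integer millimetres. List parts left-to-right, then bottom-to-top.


cube([40, 340, 1740]);
translate([40, 0, 0]) cube([880, 340, 40]);
translate([40, 0, 80]) cube([880, 340, 40]);
translate([40, 0, 700]) cube([880, 340, 40]);
translate([40, 0, 1700]) cube([880, 340, 40]);
translate([920, 0, 0]) cube([40, 340, 1740]);


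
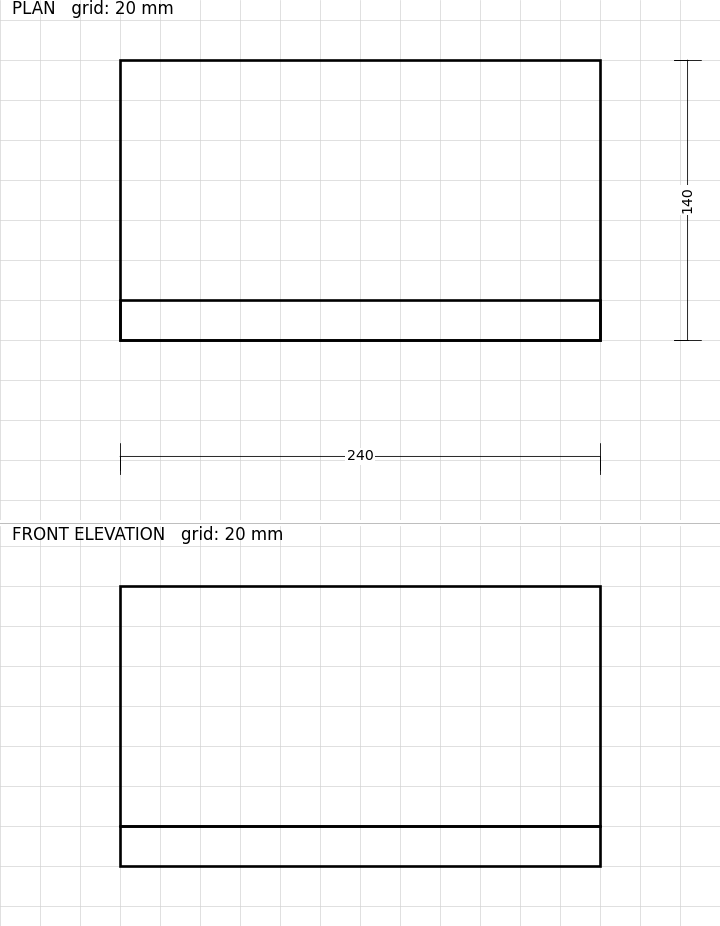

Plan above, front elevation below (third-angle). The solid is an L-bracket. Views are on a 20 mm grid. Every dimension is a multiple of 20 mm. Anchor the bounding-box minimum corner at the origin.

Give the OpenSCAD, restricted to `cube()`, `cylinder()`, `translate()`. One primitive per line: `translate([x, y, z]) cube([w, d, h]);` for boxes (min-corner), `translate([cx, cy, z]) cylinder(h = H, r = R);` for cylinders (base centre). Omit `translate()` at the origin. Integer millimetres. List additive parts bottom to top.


cube([240, 140, 20]);
translate([0, 0, 20]) cube([240, 20, 120]);


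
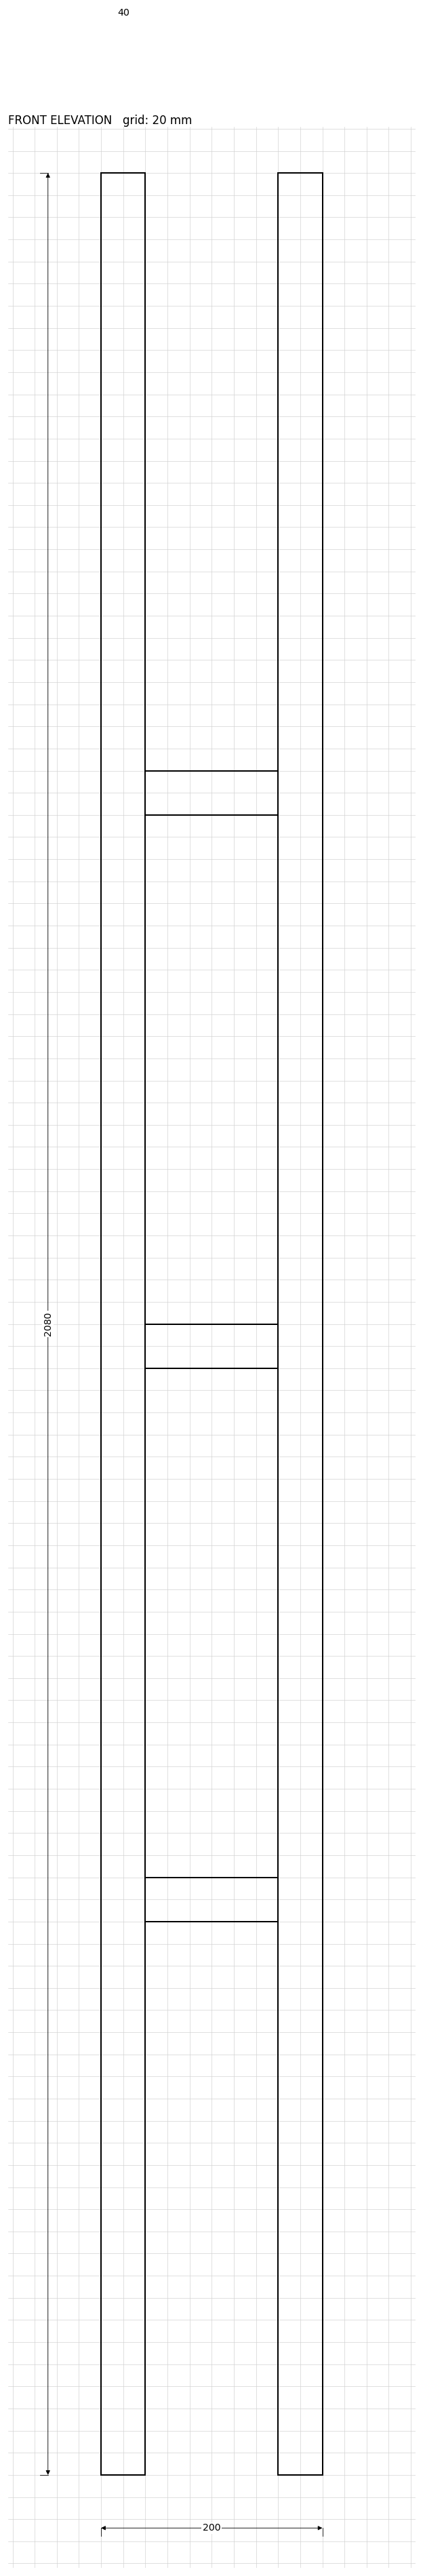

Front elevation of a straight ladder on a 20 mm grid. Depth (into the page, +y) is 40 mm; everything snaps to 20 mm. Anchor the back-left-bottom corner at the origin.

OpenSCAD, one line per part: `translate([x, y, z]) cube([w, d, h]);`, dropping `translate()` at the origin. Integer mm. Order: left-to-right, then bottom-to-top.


cube([40, 40, 2080]);
translate([40, 0, 500]) cube([120, 40, 40]);
translate([40, 0, 1000]) cube([120, 40, 40]);
translate([40, 0, 1500]) cube([120, 40, 40]);
translate([160, 0, 0]) cube([40, 40, 2080]);
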